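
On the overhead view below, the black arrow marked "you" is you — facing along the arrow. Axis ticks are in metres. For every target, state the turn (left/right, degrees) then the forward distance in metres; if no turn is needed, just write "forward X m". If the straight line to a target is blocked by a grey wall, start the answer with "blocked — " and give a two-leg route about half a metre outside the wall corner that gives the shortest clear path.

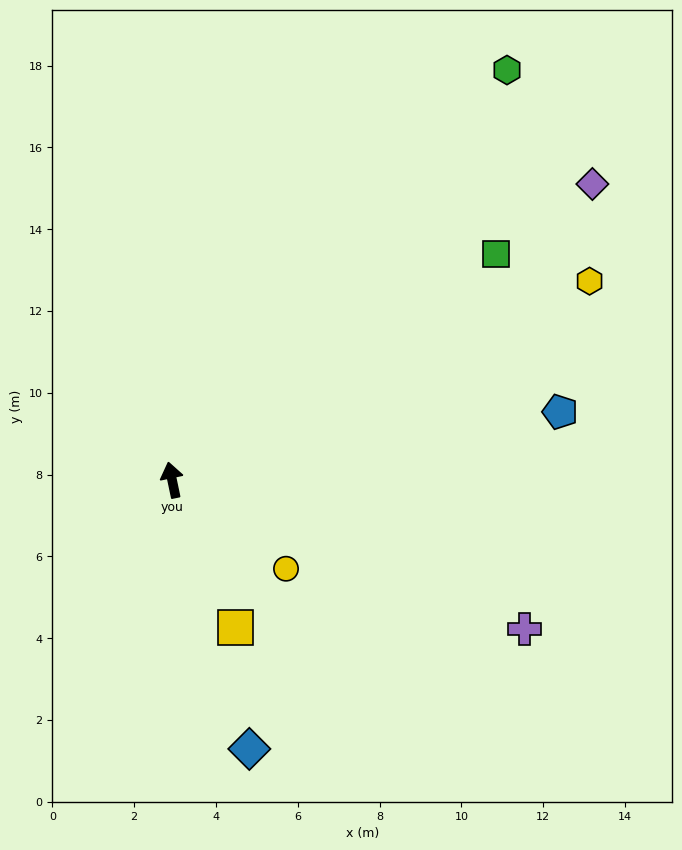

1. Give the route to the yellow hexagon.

turn right 76°, forward 11.3 m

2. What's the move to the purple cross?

turn right 125°, forward 9.4 m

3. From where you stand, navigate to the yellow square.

turn right 169°, forward 3.9 m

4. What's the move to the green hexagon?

turn right 51°, forward 12.9 m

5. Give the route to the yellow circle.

turn right 140°, forward 3.5 m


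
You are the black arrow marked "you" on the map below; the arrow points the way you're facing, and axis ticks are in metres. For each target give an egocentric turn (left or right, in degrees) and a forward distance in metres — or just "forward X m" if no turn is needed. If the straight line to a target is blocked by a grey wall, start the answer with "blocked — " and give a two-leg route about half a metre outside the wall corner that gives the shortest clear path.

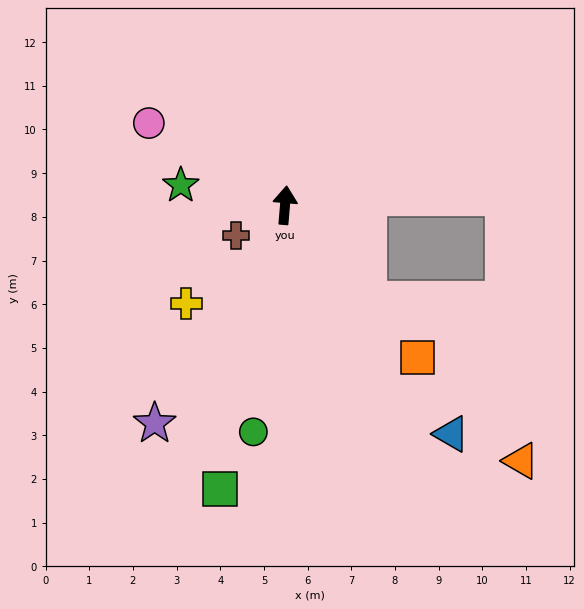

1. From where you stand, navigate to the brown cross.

turn left 127°, forward 1.3 m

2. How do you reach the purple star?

turn left 154°, forward 5.8 m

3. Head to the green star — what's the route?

turn left 84°, forward 2.4 m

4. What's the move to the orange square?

turn right 134°, forward 4.6 m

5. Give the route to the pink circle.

turn left 64°, forward 3.6 m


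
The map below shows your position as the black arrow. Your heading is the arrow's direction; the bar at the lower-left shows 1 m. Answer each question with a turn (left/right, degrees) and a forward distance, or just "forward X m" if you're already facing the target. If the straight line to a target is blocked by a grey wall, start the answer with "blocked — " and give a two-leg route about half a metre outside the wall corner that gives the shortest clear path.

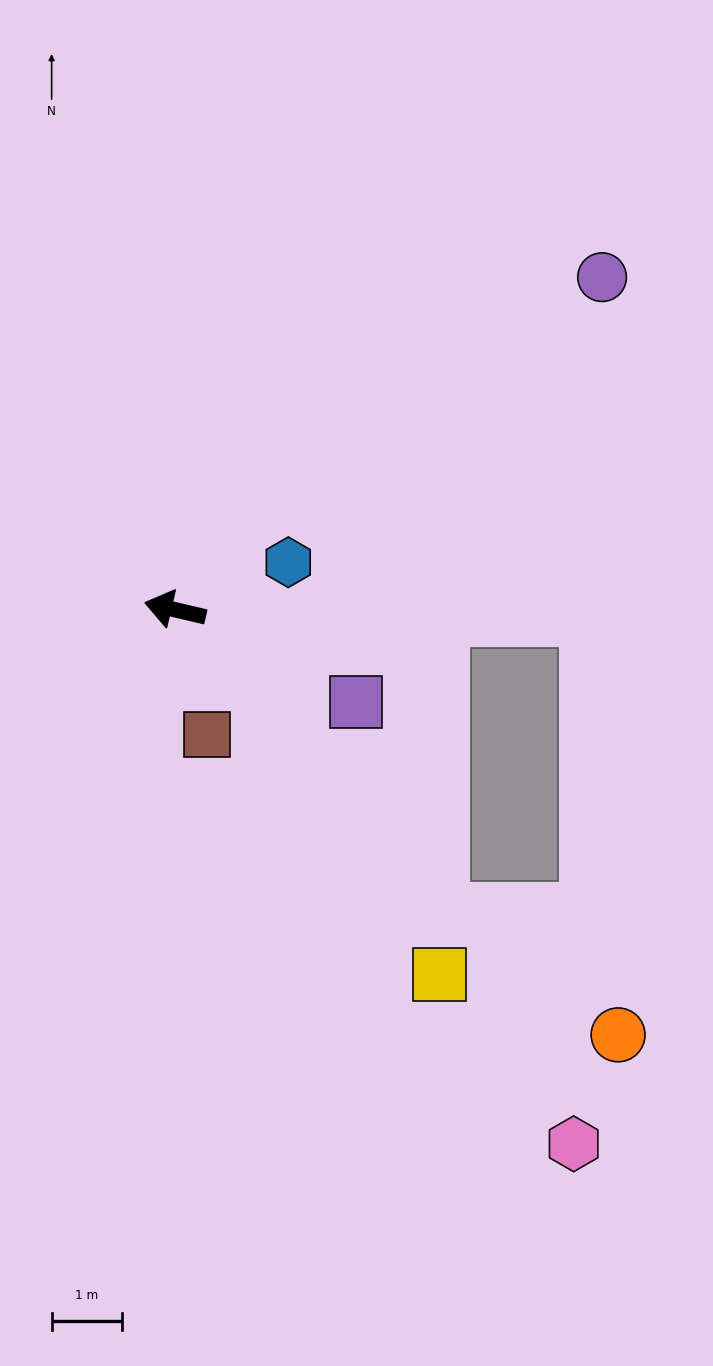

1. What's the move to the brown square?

turn left 118°, forward 1.8 m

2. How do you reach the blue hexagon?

turn right 144°, forward 1.7 m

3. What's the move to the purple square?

turn left 166°, forward 2.9 m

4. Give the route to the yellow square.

turn left 139°, forward 6.4 m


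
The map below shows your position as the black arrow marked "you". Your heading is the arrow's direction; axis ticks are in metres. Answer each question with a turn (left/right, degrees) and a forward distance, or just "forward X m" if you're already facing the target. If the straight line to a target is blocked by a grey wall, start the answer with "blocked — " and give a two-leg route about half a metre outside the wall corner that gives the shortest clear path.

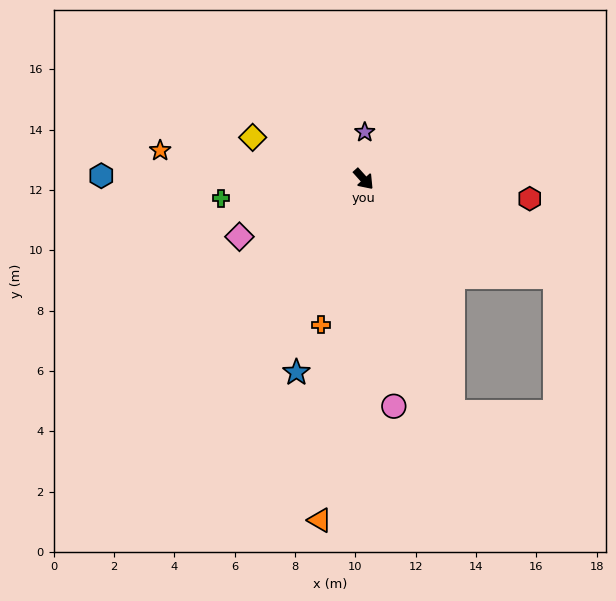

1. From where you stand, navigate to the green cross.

turn right 124°, forward 4.8 m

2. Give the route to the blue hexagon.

turn right 133°, forward 8.7 m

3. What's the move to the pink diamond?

turn right 107°, forward 4.5 m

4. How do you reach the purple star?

turn left 137°, forward 1.6 m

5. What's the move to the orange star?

turn right 140°, forward 6.8 m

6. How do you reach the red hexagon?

turn left 41°, forward 5.5 m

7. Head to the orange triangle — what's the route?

turn right 49°, forward 11.4 m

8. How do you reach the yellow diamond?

turn right 153°, forward 3.9 m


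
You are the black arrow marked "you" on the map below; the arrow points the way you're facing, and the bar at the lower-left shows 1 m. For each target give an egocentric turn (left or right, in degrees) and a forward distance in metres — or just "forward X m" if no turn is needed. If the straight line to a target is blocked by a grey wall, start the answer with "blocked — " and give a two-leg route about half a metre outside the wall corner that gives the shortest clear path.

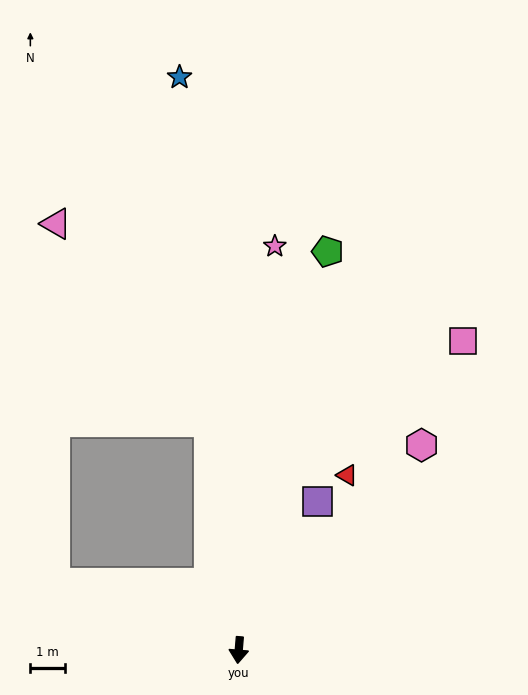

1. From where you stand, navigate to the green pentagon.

turn left 172°, forward 11.7 m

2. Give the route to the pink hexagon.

turn left 143°, forward 7.9 m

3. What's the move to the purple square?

turn left 157°, forward 4.8 m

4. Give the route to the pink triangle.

blocked — turn right 168°, forward 6.6 m, then turn left 30°, forward 7.2 m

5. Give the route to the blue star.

turn right 169°, forward 16.5 m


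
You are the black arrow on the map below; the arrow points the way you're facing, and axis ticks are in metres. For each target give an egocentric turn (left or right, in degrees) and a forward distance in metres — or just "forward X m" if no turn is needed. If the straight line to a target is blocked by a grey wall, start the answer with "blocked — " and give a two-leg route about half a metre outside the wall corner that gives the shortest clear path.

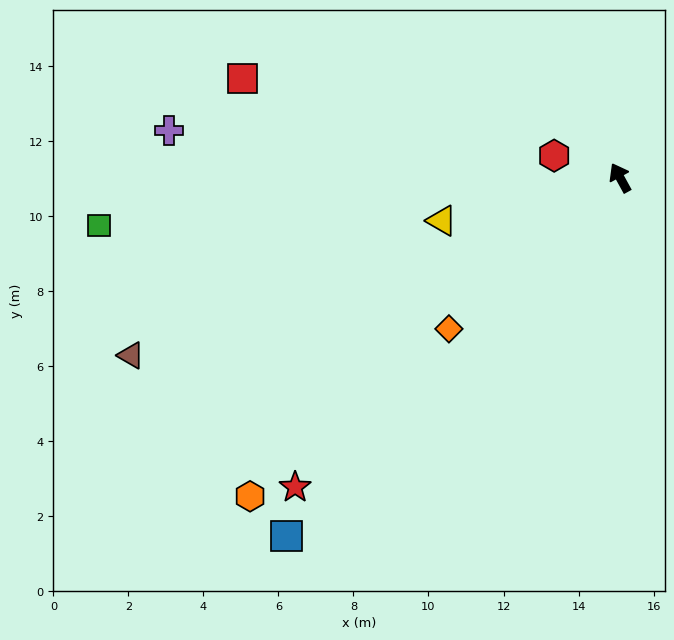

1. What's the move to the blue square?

turn left 108°, forward 13.0 m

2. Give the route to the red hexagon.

turn left 43°, forward 1.9 m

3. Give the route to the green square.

turn left 67°, forward 14.0 m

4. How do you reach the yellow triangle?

turn left 75°, forward 4.9 m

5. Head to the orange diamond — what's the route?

turn left 103°, forward 6.1 m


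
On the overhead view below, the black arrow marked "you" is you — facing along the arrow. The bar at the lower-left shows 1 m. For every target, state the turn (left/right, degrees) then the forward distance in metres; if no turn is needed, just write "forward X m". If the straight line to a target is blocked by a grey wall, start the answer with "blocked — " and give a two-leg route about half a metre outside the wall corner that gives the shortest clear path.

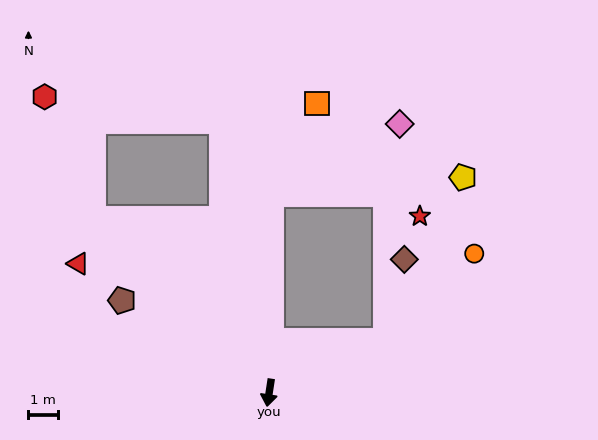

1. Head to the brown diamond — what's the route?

blocked — turn left 123°, forward 4.3 m, then turn left 52°, forward 2.8 m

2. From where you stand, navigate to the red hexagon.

blocked — turn right 126°, forward 8.3 m, then turn right 23°, forward 4.4 m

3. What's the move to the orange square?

blocked — turn right 172°, forward 6.7 m, then turn right 26°, forward 3.5 m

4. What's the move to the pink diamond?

blocked — turn right 172°, forward 6.7 m, then turn right 60°, forward 4.9 m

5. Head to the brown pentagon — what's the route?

turn right 113°, forward 5.9 m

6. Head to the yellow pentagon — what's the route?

blocked — turn right 172°, forward 6.7 m, then turn right 84°, forward 6.5 m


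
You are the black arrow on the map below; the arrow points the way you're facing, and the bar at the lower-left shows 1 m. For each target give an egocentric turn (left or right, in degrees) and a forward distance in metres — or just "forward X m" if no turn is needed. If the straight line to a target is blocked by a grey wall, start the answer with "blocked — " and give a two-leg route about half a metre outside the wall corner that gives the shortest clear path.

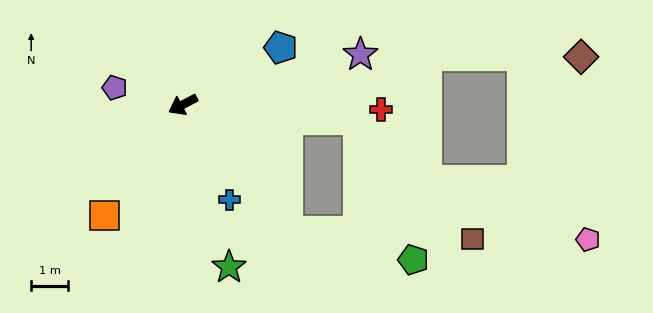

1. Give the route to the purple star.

turn left 168°, forward 5.0 m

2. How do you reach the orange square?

turn left 27°, forward 3.7 m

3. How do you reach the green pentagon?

blocked — turn left 102°, forward 4.5 m, then turn left 38°, forward 3.5 m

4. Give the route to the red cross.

turn left 151°, forward 5.4 m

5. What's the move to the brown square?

blocked — turn left 147°, forward 4.8 m, then turn right 41°, forward 4.5 m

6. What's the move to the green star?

turn left 78°, forward 4.6 m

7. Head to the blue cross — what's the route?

turn left 88°, forward 2.9 m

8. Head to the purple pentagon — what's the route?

turn right 42°, forward 1.9 m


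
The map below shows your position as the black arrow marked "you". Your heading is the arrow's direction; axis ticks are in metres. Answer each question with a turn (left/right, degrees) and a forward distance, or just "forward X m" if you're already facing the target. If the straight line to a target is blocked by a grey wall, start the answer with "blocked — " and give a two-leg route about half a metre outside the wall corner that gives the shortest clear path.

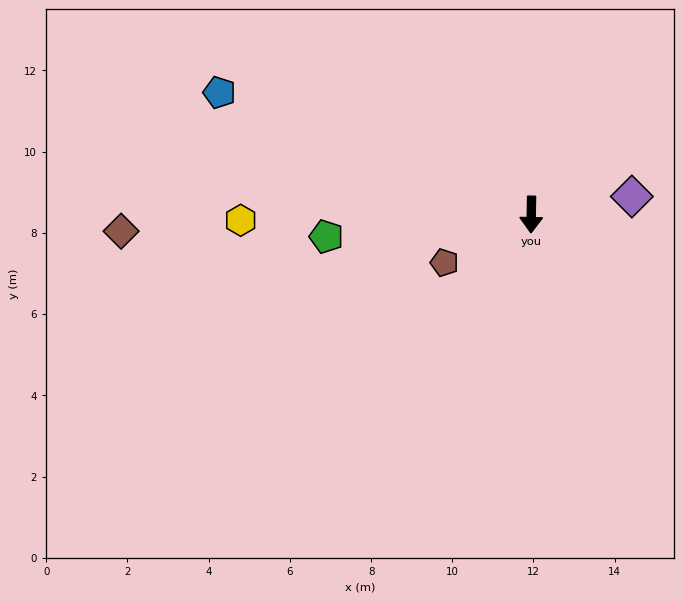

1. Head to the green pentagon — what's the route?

turn right 83°, forward 5.1 m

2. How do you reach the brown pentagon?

turn right 60°, forward 2.4 m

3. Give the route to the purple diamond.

turn left 101°, forward 2.5 m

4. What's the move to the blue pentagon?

turn right 110°, forward 8.2 m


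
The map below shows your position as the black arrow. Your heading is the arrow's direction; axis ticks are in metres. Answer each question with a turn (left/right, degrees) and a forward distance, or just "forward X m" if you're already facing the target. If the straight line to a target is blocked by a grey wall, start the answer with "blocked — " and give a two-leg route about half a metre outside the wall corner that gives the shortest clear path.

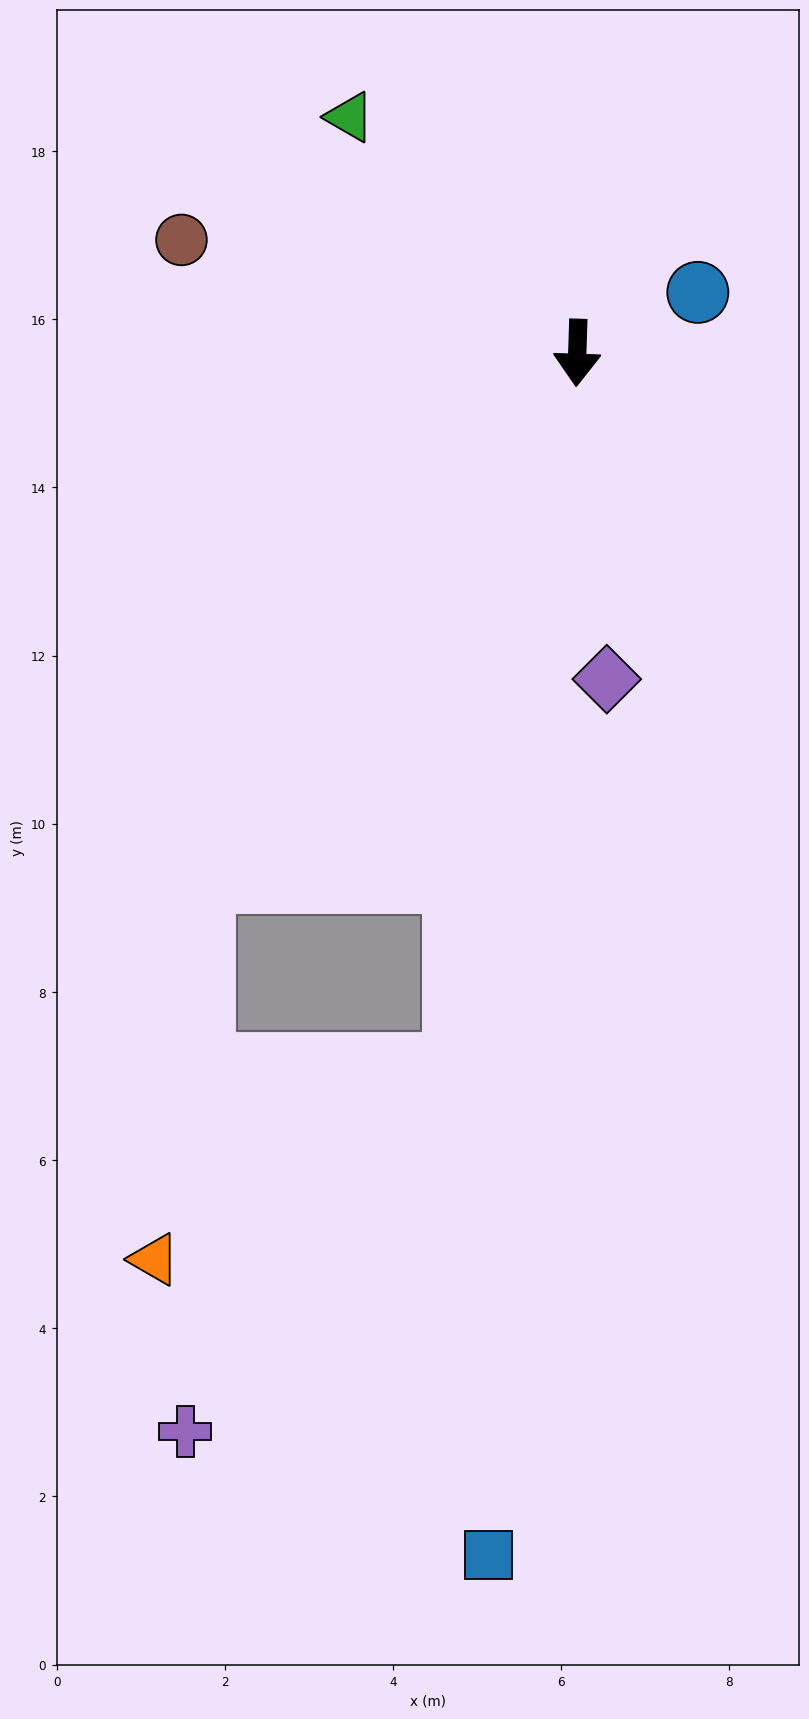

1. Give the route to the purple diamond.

turn left 7°, forward 3.9 m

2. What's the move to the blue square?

turn right 2°, forward 14.3 m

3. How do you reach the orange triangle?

blocked — turn right 34°, forward 7.7 m, then turn left 29°, forward 4.6 m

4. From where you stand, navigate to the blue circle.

turn left 119°, forward 1.6 m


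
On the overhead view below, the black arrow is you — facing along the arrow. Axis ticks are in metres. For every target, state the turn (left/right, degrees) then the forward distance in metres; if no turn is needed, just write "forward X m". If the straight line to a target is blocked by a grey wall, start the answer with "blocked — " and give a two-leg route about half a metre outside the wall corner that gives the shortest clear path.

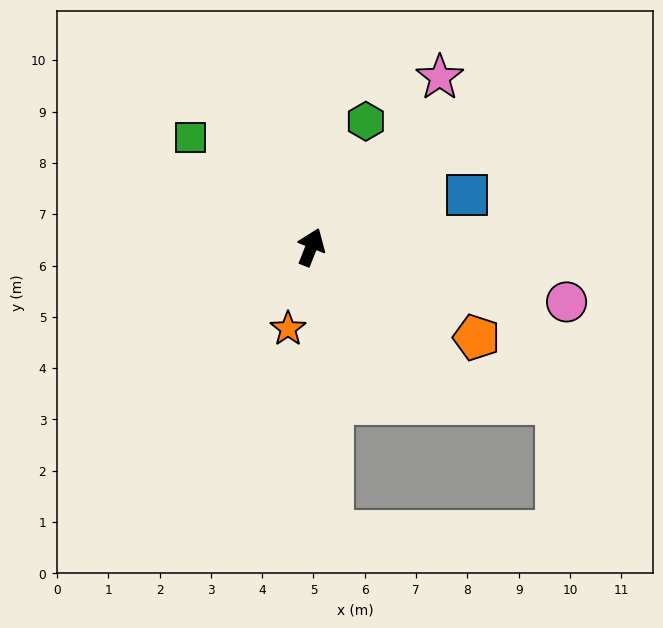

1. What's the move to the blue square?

turn right 50°, forward 3.2 m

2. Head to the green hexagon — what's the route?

forward 2.7 m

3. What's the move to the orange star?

turn right 174°, forward 1.7 m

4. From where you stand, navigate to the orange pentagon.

turn right 97°, forward 3.7 m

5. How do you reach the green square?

turn left 69°, forward 3.2 m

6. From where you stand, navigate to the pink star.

turn right 16°, forward 4.1 m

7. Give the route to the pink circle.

turn right 81°, forward 5.1 m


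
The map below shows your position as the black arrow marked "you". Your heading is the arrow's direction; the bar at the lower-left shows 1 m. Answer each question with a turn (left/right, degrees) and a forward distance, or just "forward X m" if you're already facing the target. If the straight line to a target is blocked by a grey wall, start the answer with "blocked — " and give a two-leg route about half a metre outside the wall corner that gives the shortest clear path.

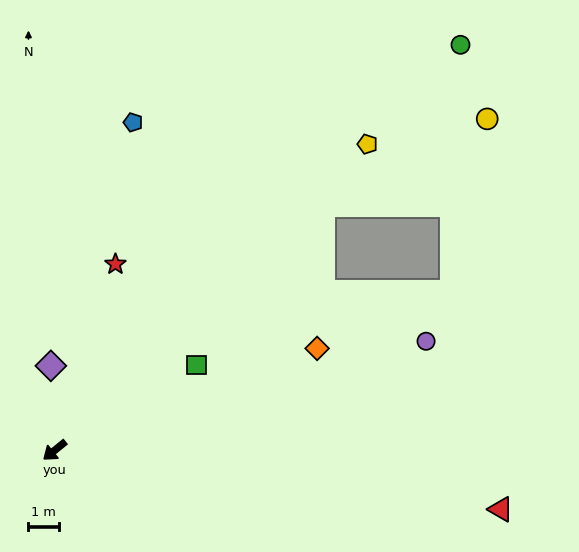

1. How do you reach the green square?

turn left 172°, forward 5.5 m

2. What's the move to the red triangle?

turn left 133°, forward 14.9 m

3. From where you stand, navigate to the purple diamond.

turn right 126°, forward 2.8 m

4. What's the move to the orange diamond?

turn left 162°, forward 9.3 m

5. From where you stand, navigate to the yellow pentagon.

turn right 175°, forward 14.5 m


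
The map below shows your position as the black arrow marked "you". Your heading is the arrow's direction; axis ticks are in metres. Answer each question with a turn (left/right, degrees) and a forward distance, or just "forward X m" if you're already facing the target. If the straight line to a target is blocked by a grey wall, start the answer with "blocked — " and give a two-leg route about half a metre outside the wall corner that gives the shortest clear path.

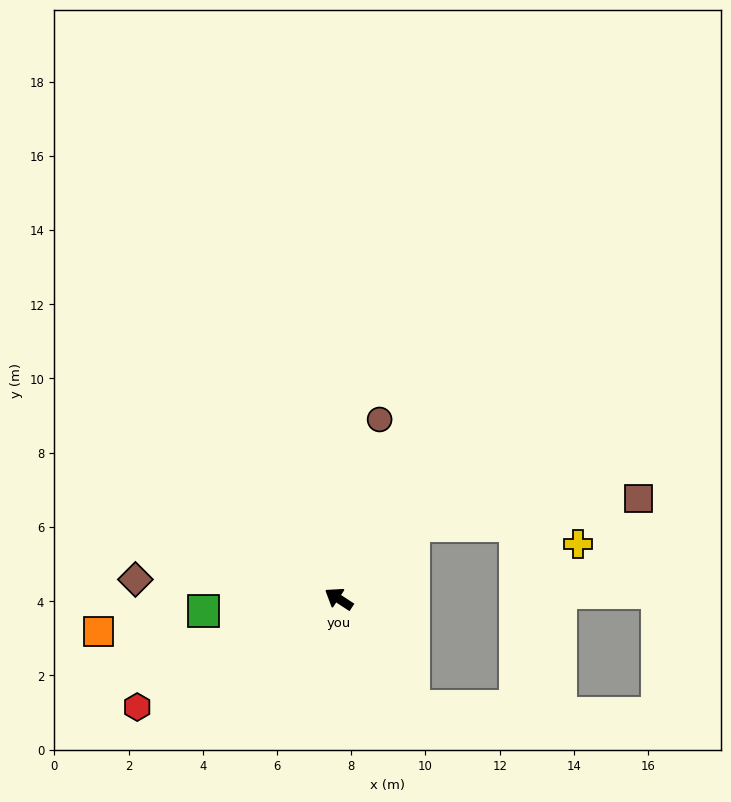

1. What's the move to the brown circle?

turn right 70°, forward 5.0 m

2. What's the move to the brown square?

blocked — turn right 103°, forward 2.8 m, then turn right 37°, forward 6.1 m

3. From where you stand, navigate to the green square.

turn left 38°, forward 3.7 m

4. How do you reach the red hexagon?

turn left 61°, forward 6.2 m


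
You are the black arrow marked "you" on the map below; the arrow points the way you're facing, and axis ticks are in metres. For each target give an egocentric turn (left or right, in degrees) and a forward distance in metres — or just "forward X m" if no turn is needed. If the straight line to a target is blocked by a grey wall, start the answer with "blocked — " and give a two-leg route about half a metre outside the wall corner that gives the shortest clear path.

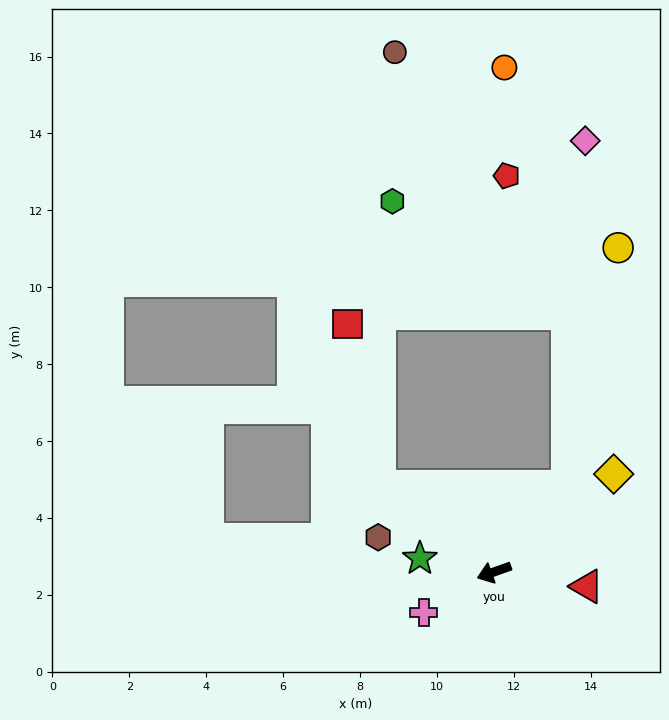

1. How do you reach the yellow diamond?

turn right 160°, forward 4.0 m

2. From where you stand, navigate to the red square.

blocked — turn right 56°, forward 3.7 m, then turn right 42°, forward 4.3 m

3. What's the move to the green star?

turn right 30°, forward 2.0 m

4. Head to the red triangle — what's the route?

turn left 151°, forward 2.4 m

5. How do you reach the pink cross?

turn left 10°, forward 2.1 m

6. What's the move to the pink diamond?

blocked — turn right 150°, forward 2.9 m, then turn left 37°, forward 9.0 m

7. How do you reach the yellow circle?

blocked — turn right 150°, forward 2.9 m, then turn left 28°, forward 6.4 m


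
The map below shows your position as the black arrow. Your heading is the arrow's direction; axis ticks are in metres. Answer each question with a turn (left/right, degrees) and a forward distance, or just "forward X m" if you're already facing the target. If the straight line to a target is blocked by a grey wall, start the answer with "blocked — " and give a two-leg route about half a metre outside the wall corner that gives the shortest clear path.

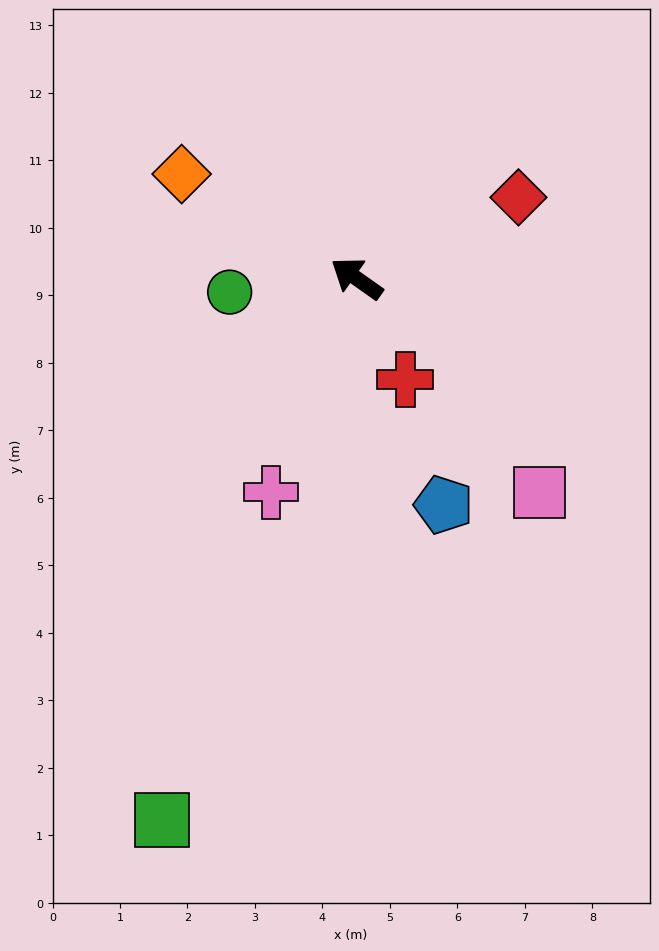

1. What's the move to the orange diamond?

turn left 4°, forward 3.0 m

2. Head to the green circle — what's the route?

turn left 41°, forward 1.9 m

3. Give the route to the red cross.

turn left 151°, forward 1.7 m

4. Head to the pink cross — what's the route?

turn left 103°, forward 3.4 m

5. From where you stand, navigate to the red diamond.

turn right 118°, forward 2.7 m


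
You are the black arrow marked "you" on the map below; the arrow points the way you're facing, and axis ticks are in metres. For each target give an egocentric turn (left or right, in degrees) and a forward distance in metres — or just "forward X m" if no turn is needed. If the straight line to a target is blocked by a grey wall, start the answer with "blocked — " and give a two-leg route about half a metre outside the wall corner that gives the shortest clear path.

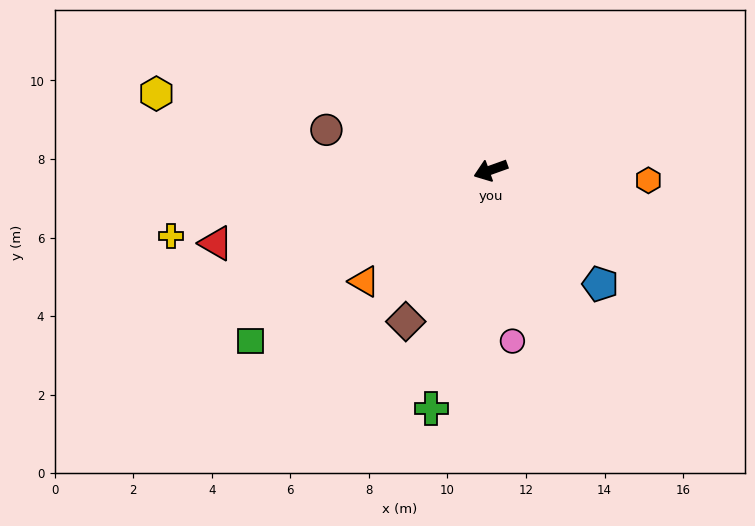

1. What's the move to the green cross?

turn left 56°, forward 6.3 m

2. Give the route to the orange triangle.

turn left 22°, forward 4.3 m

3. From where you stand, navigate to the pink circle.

turn left 78°, forward 4.4 m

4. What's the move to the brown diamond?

turn left 41°, forward 4.4 m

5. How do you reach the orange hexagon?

turn left 157°, forward 4.0 m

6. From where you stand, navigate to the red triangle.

turn right 5°, forward 7.2 m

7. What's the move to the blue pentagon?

turn left 114°, forward 4.0 m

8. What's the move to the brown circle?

turn right 33°, forward 4.3 m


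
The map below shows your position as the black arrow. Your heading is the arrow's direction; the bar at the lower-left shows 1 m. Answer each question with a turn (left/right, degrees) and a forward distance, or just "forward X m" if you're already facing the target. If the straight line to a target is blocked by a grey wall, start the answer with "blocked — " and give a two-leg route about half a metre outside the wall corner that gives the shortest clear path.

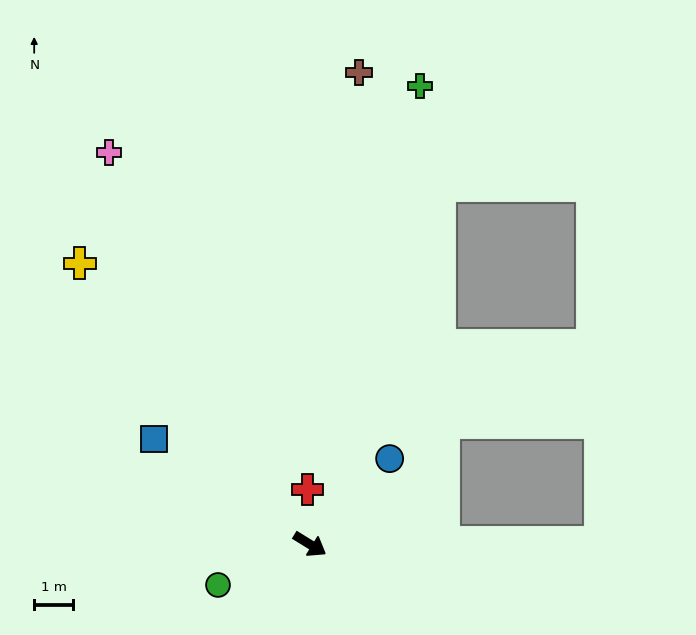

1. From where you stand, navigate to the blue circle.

turn left 79°, forward 3.0 m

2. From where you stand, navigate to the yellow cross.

turn left 161°, forward 9.3 m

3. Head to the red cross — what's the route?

turn left 124°, forward 1.4 m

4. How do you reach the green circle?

turn right 125°, forward 2.6 m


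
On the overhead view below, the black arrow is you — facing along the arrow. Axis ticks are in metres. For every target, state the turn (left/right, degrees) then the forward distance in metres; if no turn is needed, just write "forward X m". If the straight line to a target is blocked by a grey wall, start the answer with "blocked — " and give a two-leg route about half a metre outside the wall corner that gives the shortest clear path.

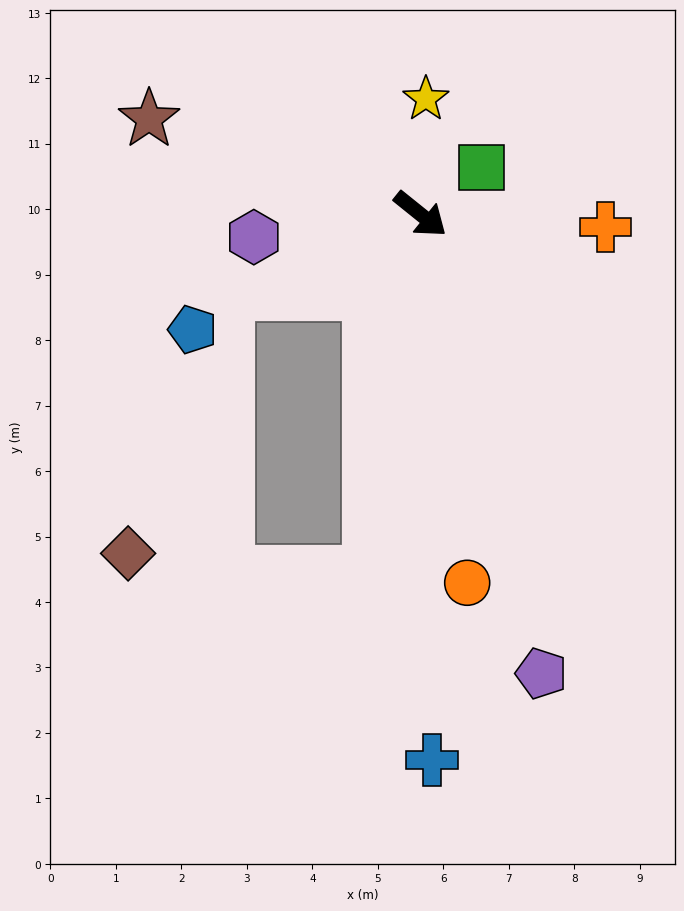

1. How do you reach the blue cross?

turn right 50°, forward 8.3 m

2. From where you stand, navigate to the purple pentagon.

turn right 36°, forward 7.3 m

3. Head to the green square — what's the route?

turn left 76°, forward 1.2 m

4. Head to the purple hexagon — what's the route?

turn right 133°, forward 2.6 m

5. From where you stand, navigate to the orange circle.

turn right 44°, forward 5.7 m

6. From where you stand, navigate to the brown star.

turn right 161°, forward 4.4 m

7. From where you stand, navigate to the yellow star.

turn left 126°, forward 1.8 m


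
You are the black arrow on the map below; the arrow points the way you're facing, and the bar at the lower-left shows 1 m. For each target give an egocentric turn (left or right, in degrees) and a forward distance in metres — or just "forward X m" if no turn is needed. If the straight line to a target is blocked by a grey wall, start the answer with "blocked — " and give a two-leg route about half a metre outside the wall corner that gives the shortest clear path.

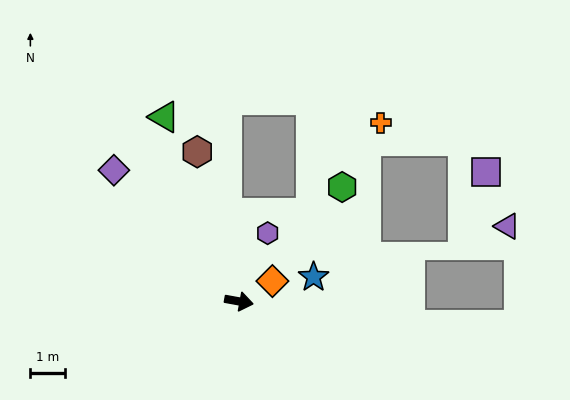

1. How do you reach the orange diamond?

turn left 41°, forward 1.1 m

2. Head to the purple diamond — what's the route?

turn left 144°, forward 5.2 m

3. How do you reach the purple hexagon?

turn left 77°, forward 2.1 m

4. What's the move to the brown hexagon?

turn left 116°, forward 4.5 m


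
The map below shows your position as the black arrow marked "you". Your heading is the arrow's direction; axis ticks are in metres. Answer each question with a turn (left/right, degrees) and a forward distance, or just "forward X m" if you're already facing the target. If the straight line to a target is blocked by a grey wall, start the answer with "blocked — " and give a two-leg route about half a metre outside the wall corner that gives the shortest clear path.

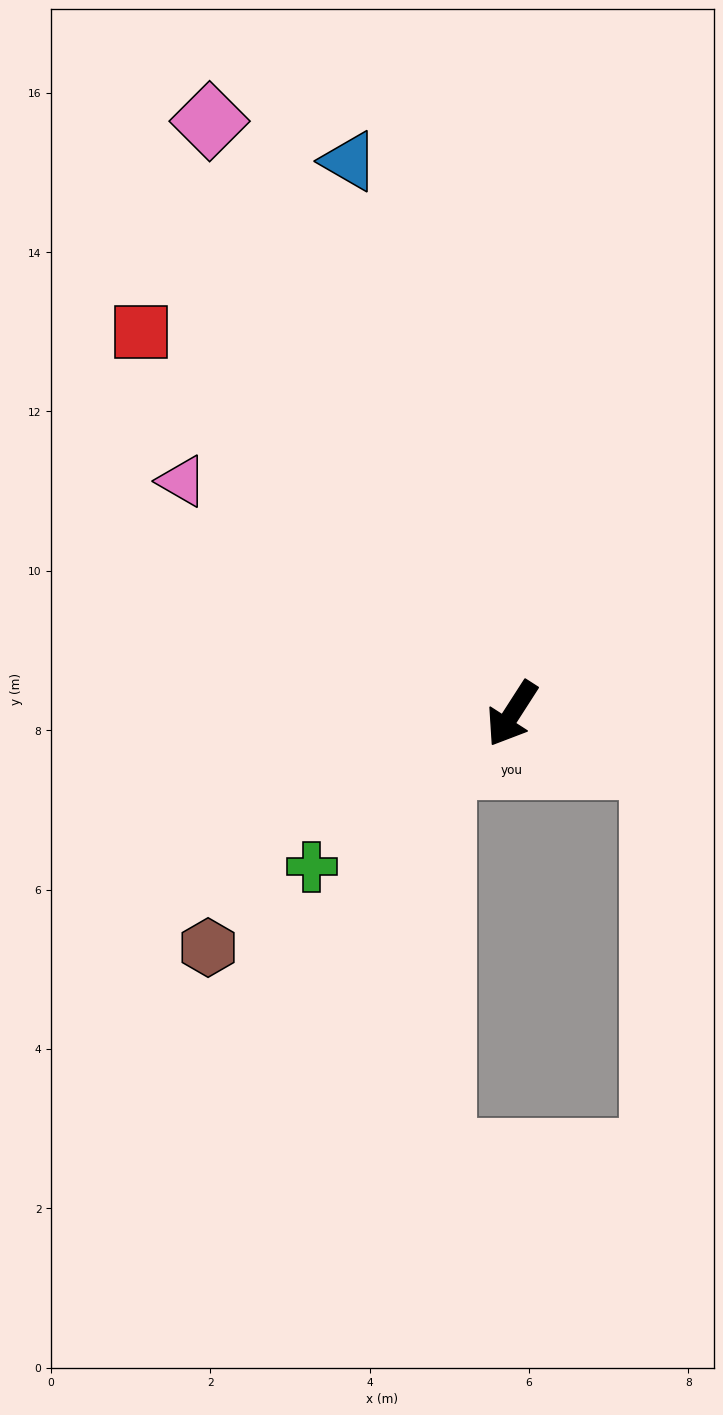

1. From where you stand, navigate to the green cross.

turn right 20°, forward 3.2 m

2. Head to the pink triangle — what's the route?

turn right 92°, forward 5.1 m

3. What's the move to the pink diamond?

turn right 120°, forward 8.3 m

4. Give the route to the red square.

turn right 103°, forward 6.7 m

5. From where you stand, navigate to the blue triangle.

turn right 131°, forward 7.2 m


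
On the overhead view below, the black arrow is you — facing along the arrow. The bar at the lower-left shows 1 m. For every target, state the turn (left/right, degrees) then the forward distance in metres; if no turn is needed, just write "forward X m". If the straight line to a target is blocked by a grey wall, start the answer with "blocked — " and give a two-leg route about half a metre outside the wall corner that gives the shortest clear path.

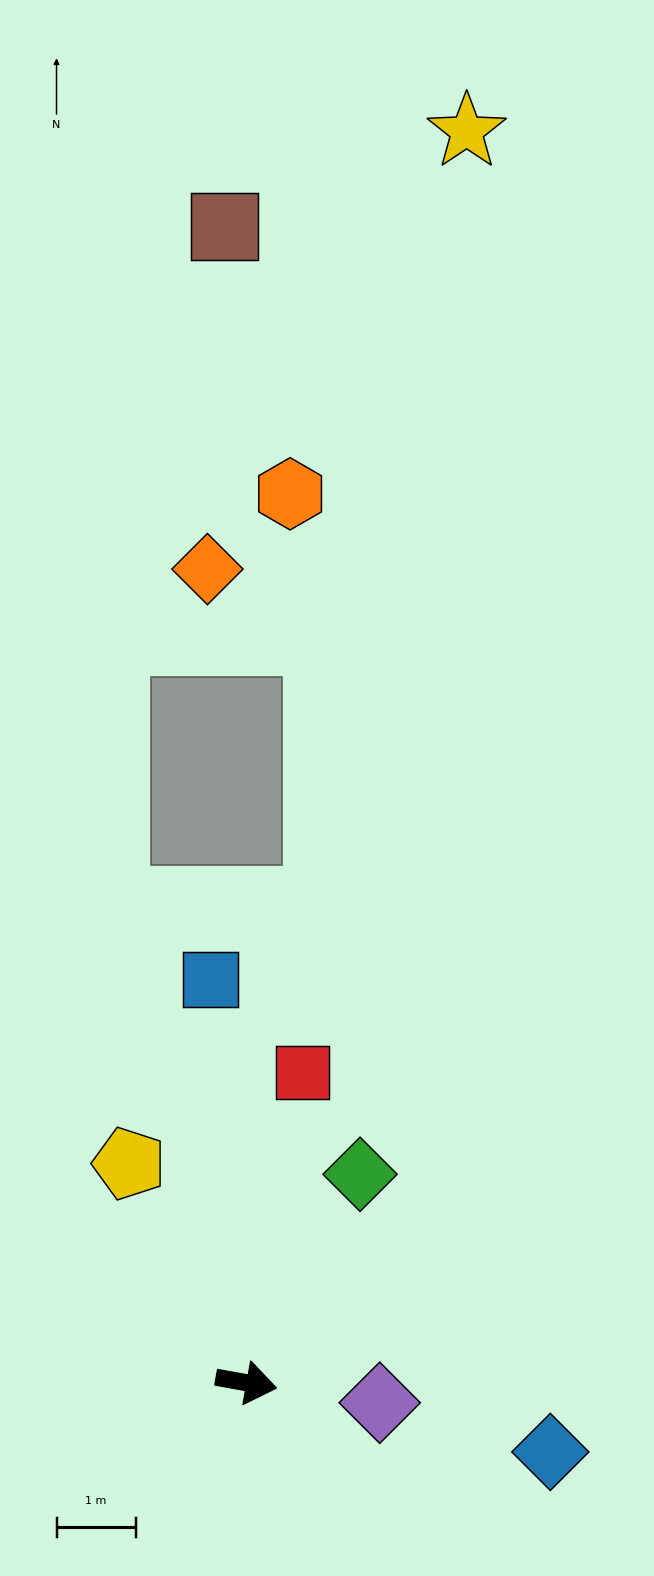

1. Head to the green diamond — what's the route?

turn left 72°, forward 3.0 m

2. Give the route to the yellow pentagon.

turn left 128°, forward 3.1 m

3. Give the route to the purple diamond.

forward 1.7 m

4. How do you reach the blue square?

turn left 105°, forward 5.1 m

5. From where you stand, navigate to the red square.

turn left 90°, forward 4.0 m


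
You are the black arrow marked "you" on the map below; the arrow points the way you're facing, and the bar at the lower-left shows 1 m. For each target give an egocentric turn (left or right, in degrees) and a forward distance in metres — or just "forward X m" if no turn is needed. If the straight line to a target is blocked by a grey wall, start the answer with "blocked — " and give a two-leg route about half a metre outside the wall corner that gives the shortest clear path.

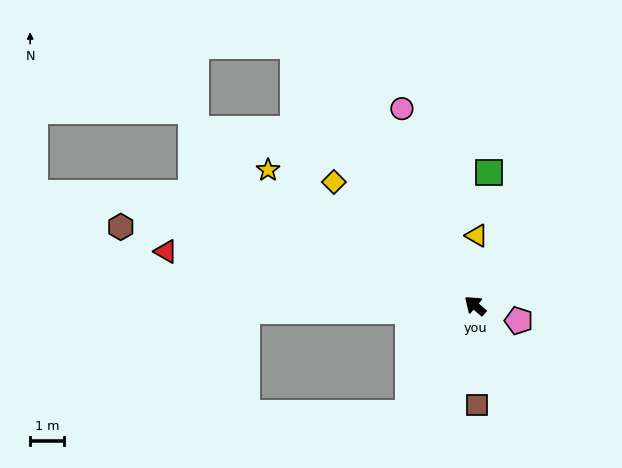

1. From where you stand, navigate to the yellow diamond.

forward 5.6 m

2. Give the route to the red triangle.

turn left 31°, forward 9.4 m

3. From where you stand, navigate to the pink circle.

turn right 29°, forward 6.3 m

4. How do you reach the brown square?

turn left 131°, forward 3.0 m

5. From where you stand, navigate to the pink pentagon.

turn right 159°, forward 1.4 m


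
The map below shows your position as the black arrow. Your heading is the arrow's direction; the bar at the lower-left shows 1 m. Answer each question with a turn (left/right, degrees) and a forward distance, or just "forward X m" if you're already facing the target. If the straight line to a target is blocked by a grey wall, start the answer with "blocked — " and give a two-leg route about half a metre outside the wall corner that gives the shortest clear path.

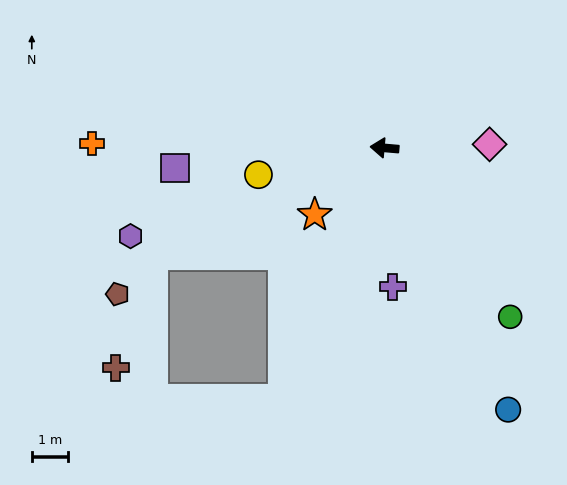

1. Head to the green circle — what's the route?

turn left 132°, forward 5.8 m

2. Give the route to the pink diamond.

turn right 173°, forward 2.9 m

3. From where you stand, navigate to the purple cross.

turn left 98°, forward 3.8 m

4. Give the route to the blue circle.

turn left 120°, forward 8.0 m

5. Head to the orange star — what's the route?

turn left 49°, forward 2.7 m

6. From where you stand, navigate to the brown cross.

blocked — turn left 30°, forward 7.1 m, then turn left 47°, forward 3.3 m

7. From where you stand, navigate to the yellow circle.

turn left 17°, forward 3.6 m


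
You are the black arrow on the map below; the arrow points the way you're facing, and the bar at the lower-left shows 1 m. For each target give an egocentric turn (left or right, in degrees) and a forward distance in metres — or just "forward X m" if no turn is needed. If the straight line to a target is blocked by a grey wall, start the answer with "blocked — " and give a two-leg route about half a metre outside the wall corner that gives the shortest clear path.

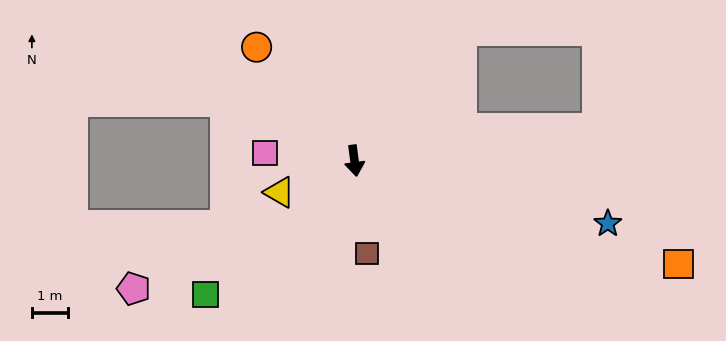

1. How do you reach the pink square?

turn right 103°, forward 2.5 m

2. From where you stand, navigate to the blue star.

turn left 69°, forward 7.3 m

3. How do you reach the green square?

turn right 56°, forward 5.6 m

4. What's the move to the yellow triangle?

turn right 75°, forward 2.3 m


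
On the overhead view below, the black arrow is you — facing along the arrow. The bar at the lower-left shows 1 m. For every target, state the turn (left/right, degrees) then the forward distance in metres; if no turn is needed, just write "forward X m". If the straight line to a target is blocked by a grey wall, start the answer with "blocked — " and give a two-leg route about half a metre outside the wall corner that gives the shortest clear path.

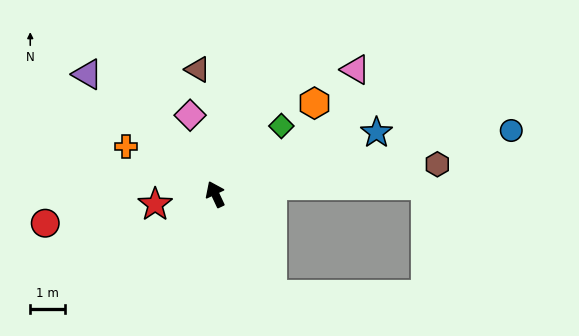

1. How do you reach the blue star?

turn right 94°, forward 5.0 m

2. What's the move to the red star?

turn left 75°, forward 1.8 m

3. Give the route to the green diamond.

turn right 69°, forward 2.7 m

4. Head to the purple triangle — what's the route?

turn left 22°, forward 5.1 m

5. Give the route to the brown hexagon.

turn right 107°, forward 6.5 m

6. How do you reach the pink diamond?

turn right 7°, forward 2.4 m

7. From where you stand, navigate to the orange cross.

turn left 37°, forward 2.9 m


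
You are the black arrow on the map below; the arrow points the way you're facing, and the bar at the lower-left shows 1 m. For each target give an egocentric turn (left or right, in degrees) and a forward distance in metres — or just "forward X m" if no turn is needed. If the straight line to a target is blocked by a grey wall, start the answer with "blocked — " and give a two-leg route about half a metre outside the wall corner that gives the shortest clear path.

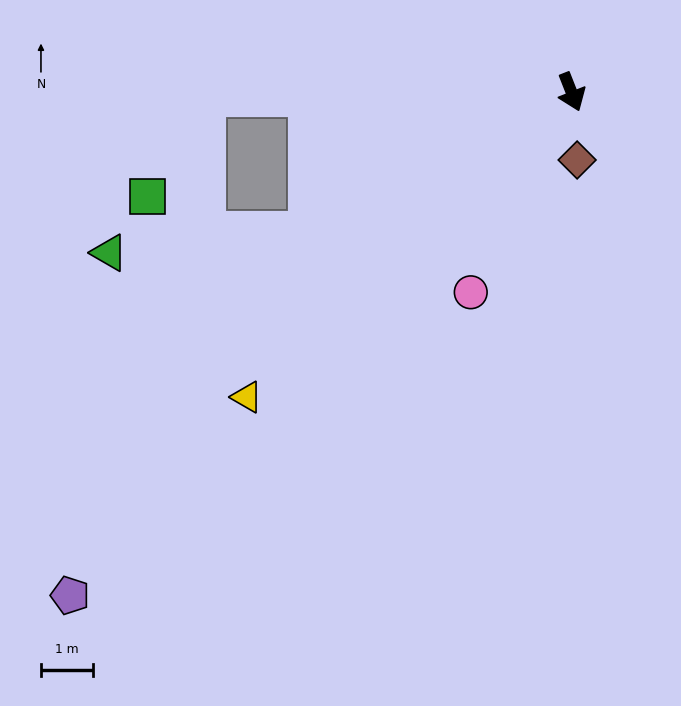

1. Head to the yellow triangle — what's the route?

turn right 68°, forward 8.6 m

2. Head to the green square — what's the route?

blocked — turn right 111°, forward 7.1 m, then turn left 60°, forward 2.2 m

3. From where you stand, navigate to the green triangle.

blocked — turn right 83°, forward 5.7 m, then turn right 23°, forward 3.9 m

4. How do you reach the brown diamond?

turn right 17°, forward 1.3 m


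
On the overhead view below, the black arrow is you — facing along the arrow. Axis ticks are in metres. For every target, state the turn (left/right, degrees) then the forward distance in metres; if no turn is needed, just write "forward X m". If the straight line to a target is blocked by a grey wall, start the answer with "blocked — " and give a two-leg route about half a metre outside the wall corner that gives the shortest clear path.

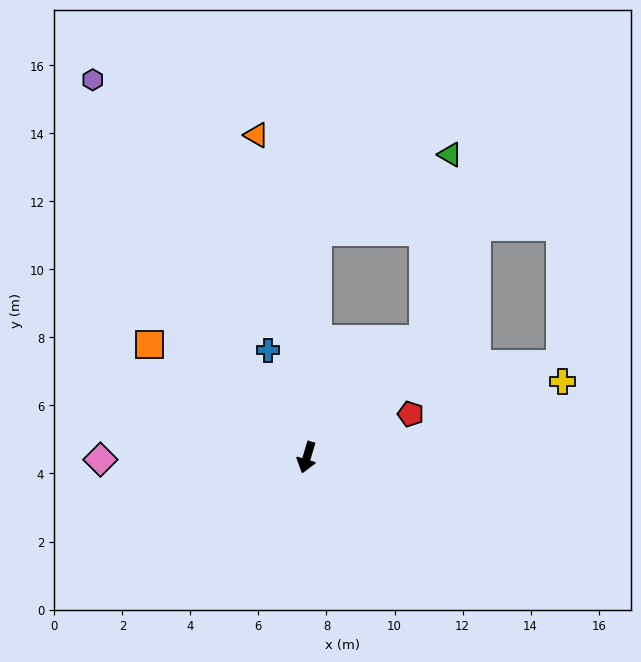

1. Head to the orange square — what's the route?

turn right 109°, forward 5.7 m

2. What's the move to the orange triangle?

turn right 155°, forward 9.6 m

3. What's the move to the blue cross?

turn right 144°, forward 3.3 m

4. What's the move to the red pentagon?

turn left 129°, forward 3.3 m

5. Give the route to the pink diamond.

turn right 73°, forward 6.1 m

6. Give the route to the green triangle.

blocked — turn left 152°, forward 4.9 m, then turn left 36°, forward 5.5 m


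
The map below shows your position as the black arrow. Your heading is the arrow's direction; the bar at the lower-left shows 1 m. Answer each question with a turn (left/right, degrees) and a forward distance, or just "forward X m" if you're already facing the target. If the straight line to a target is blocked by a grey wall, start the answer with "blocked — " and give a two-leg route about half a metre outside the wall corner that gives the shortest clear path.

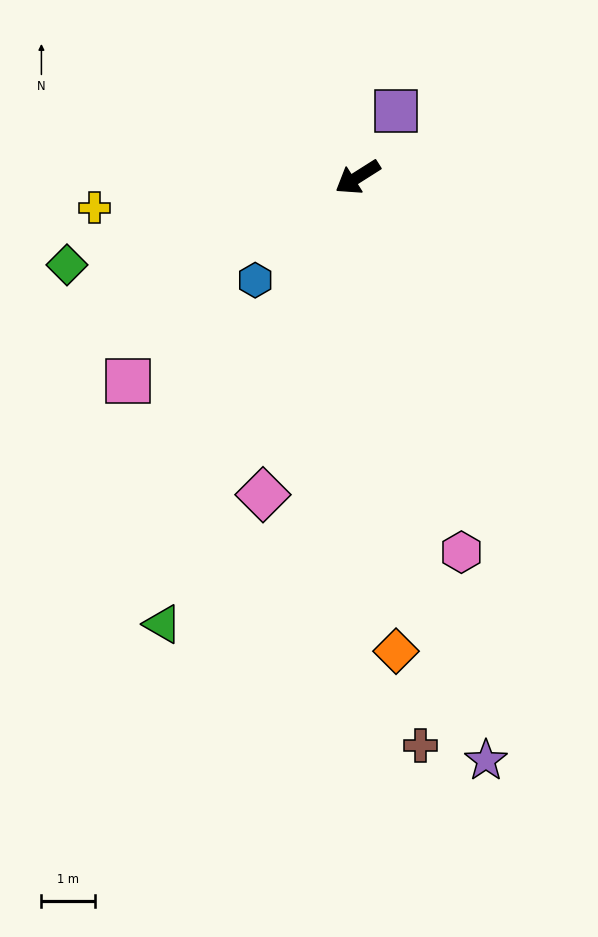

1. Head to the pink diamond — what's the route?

turn left 41°, forward 6.2 m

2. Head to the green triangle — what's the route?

turn left 34°, forward 9.1 m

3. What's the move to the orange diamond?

turn left 62°, forward 8.9 m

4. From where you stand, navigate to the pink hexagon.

turn left 73°, forward 7.2 m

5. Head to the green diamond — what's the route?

turn right 16°, forward 5.7 m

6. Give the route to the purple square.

turn right 152°, forward 1.4 m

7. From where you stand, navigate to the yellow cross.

turn right 26°, forward 4.9 m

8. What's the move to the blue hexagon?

turn left 13°, forward 2.7 m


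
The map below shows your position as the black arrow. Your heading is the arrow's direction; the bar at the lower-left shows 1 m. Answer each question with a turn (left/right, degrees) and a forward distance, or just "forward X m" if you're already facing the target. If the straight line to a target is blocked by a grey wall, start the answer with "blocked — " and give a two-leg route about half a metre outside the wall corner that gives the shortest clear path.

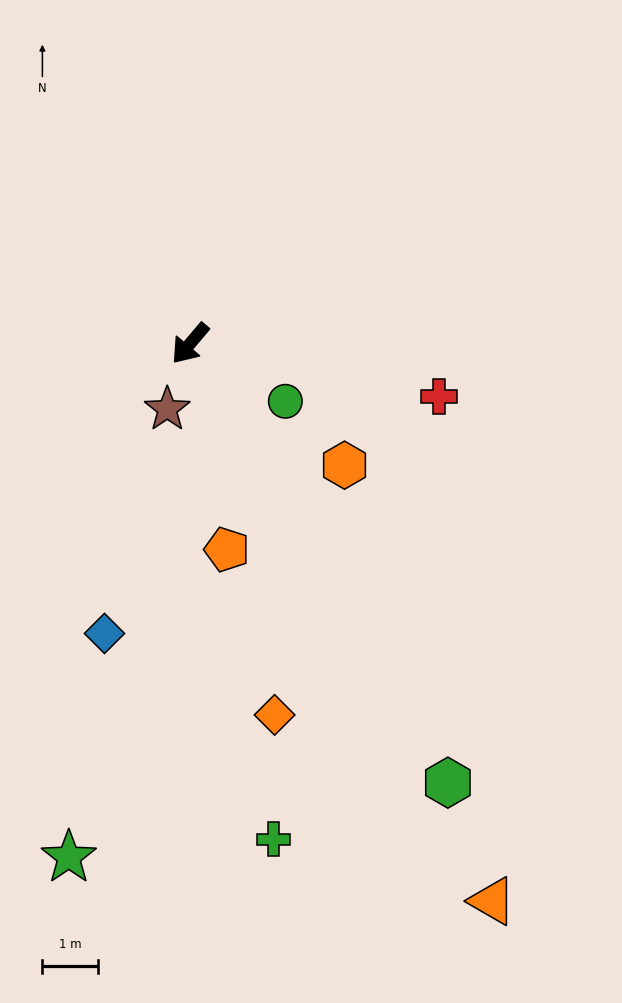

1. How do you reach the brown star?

turn left 21°, forward 1.3 m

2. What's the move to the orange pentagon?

turn left 50°, forward 3.8 m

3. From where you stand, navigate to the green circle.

turn left 99°, forward 2.0 m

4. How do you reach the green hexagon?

turn left 71°, forward 9.2 m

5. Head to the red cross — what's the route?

turn left 118°, forward 4.6 m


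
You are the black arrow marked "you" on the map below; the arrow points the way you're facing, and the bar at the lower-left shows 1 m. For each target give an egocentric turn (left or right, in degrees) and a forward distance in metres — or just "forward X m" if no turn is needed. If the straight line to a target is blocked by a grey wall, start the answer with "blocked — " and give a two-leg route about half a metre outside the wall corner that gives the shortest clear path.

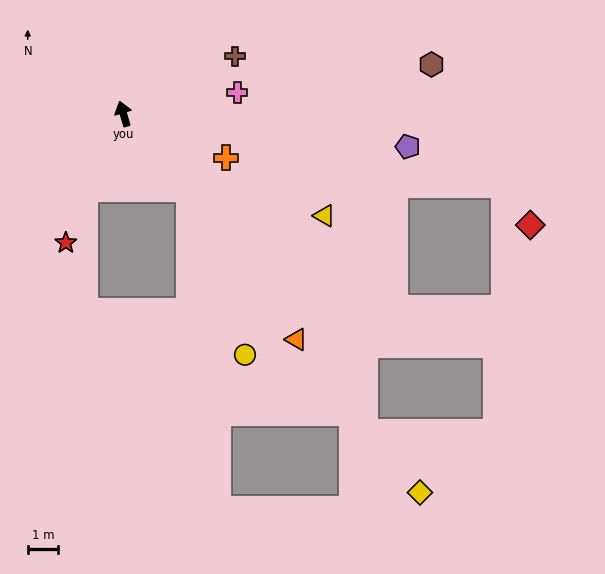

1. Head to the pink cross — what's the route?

turn right 96°, forward 3.8 m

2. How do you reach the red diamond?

blocked — turn right 117°, forward 12.6 m, then turn right 46°, forward 1.6 m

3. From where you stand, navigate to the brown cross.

turn right 79°, forward 4.1 m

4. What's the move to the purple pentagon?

turn right 113°, forward 9.3 m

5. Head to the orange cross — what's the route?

turn right 130°, forward 3.6 m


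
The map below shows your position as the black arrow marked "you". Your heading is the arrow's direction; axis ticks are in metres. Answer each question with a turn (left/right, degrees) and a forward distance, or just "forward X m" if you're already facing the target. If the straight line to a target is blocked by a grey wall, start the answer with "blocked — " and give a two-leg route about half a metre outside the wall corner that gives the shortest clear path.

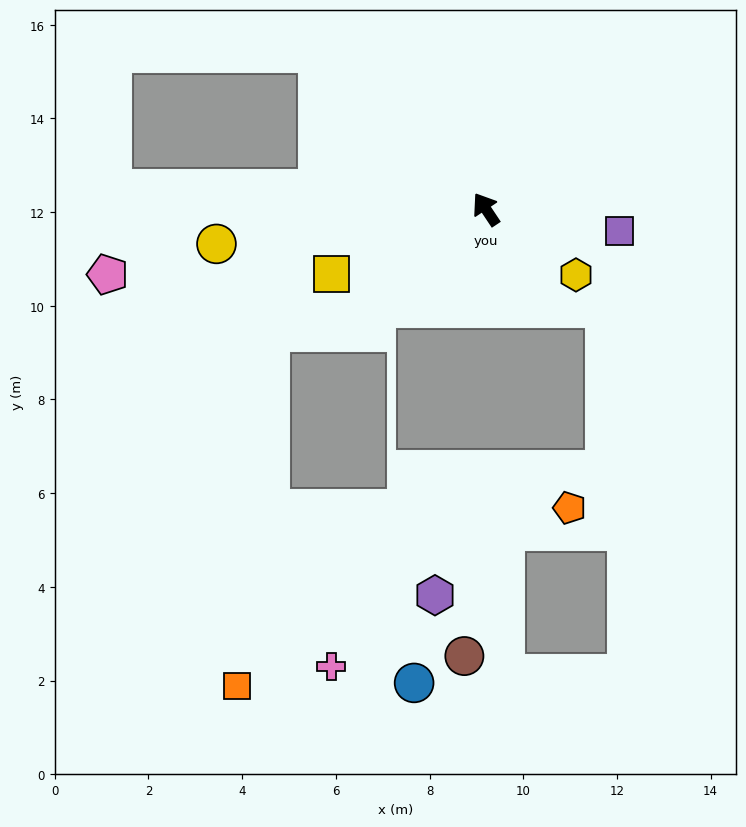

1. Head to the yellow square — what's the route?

turn left 79°, forward 3.6 m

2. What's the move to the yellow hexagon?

turn right 160°, forward 2.4 m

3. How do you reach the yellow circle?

turn left 64°, forward 5.8 m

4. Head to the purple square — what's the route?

turn right 133°, forward 2.9 m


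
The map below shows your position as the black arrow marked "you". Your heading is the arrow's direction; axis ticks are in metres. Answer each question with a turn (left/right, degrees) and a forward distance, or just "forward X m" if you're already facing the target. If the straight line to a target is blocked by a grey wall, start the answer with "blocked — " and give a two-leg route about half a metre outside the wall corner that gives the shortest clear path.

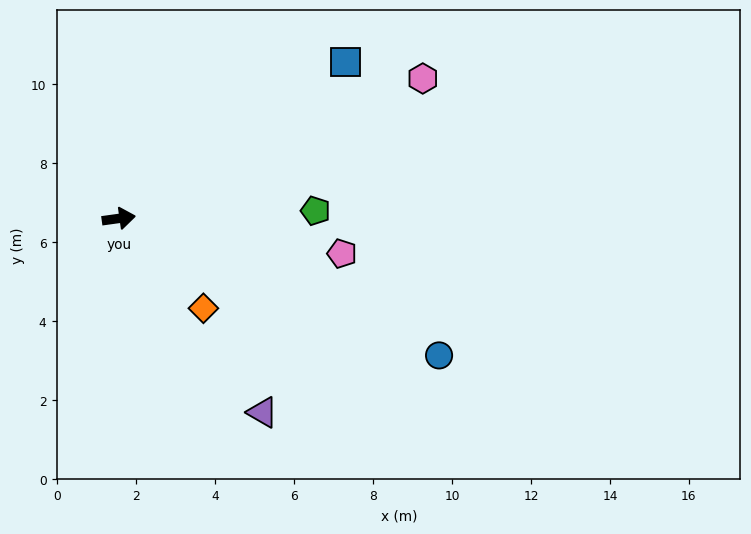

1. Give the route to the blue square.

turn left 27°, forward 7.0 m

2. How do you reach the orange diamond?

turn right 55°, forward 3.1 m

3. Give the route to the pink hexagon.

turn left 17°, forward 8.5 m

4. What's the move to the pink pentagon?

turn right 17°, forward 5.7 m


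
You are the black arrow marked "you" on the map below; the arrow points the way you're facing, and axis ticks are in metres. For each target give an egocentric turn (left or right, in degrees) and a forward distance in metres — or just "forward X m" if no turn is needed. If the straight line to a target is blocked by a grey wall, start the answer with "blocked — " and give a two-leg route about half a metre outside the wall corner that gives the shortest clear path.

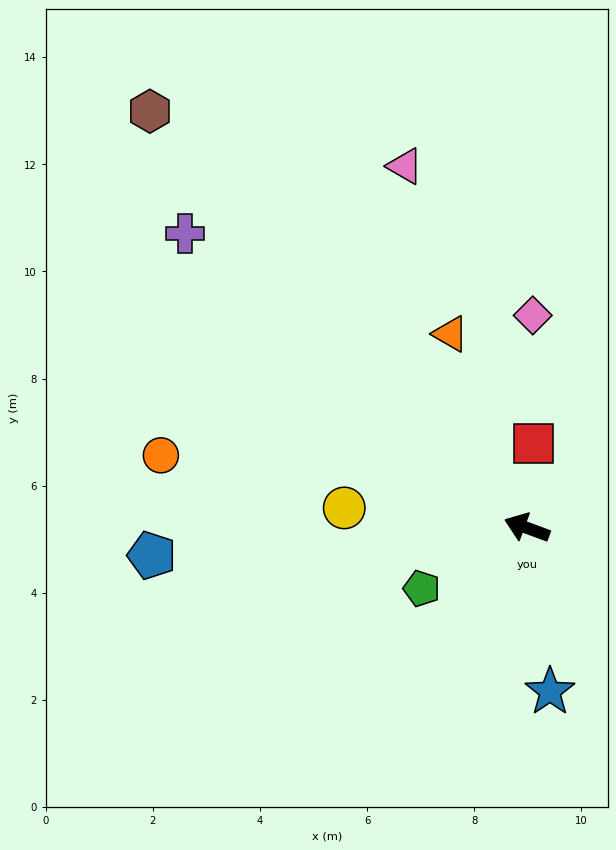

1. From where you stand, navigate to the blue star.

turn left 118°, forward 3.1 m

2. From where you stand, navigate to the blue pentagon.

turn left 24°, forward 7.0 m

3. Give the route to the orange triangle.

turn right 48°, forward 3.9 m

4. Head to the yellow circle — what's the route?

turn left 14°, forward 3.4 m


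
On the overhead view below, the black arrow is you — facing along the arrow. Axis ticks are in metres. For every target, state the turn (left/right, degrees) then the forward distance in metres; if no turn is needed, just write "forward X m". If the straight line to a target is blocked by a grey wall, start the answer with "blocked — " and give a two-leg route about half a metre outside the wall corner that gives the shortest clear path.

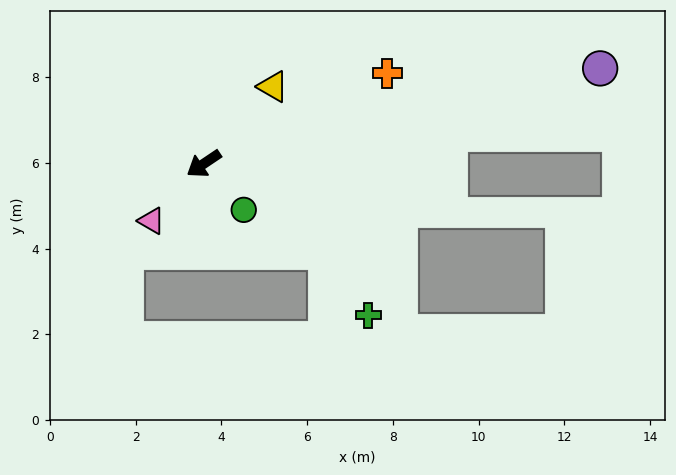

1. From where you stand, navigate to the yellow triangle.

turn right 166°, forward 2.4 m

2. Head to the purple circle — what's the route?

turn left 160°, forward 9.5 m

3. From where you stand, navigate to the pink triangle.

turn left 14°, forward 1.8 m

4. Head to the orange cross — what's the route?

turn left 172°, forward 4.8 m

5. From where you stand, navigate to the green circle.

turn left 97°, forward 1.4 m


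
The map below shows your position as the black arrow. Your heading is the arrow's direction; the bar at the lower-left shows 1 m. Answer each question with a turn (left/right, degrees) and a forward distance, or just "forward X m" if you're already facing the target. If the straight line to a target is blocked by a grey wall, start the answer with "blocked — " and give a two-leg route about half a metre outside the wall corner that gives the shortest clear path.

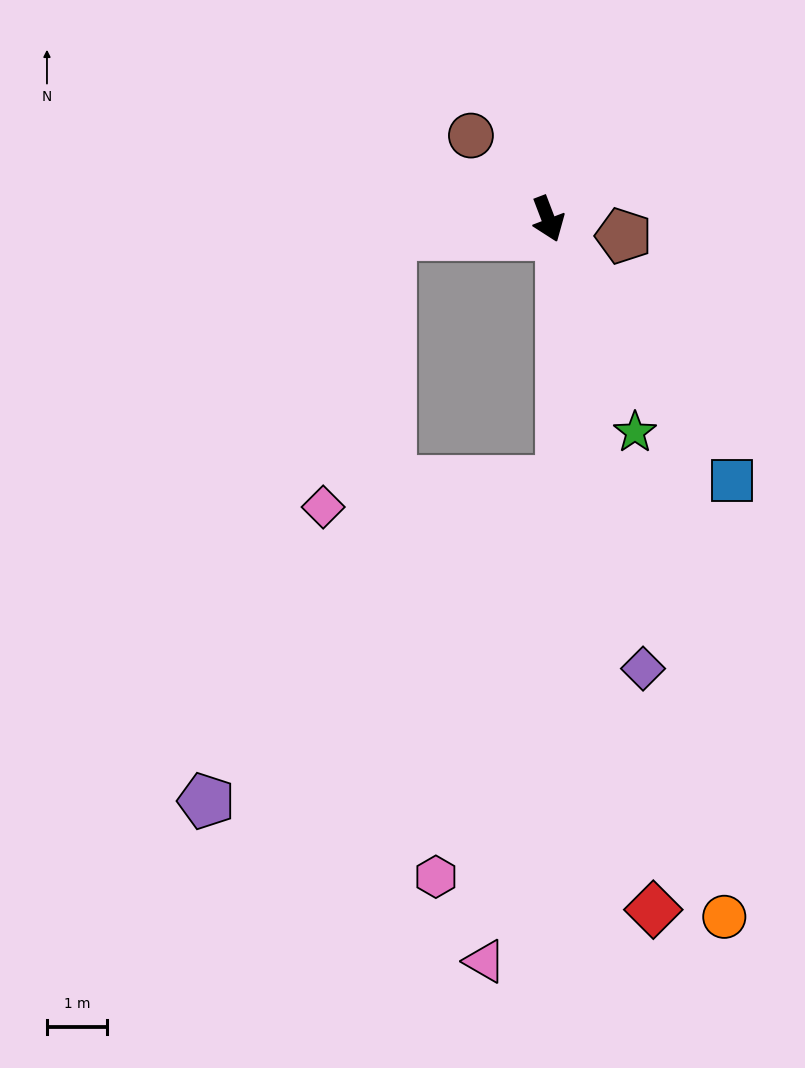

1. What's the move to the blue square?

turn left 14°, forward 5.3 m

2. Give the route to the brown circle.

turn right 158°, forward 1.9 m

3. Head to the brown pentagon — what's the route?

turn left 56°, forward 1.3 m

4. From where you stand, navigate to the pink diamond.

blocked — turn right 105°, forward 2.6 m, then turn left 70°, forward 4.7 m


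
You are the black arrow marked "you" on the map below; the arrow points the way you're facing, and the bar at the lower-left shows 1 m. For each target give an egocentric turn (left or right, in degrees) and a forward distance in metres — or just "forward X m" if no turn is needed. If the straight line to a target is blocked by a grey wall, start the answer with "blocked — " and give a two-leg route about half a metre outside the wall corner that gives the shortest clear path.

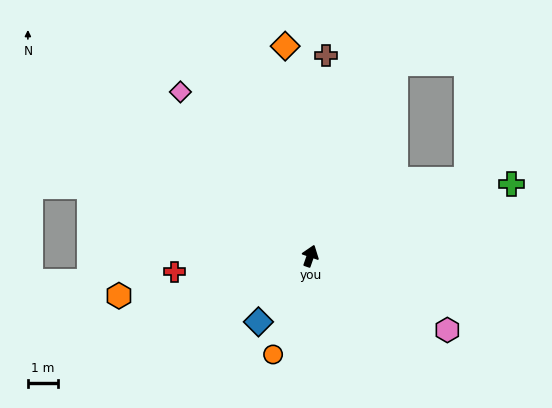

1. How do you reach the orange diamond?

turn left 26°, forward 7.0 m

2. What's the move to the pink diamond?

turn left 58°, forward 6.9 m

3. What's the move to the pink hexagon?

turn right 99°, forward 5.1 m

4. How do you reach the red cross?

turn left 116°, forward 4.5 m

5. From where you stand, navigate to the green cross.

turn right 51°, forward 7.1 m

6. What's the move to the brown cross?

turn left 15°, forward 6.6 m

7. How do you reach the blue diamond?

turn left 161°, forward 2.8 m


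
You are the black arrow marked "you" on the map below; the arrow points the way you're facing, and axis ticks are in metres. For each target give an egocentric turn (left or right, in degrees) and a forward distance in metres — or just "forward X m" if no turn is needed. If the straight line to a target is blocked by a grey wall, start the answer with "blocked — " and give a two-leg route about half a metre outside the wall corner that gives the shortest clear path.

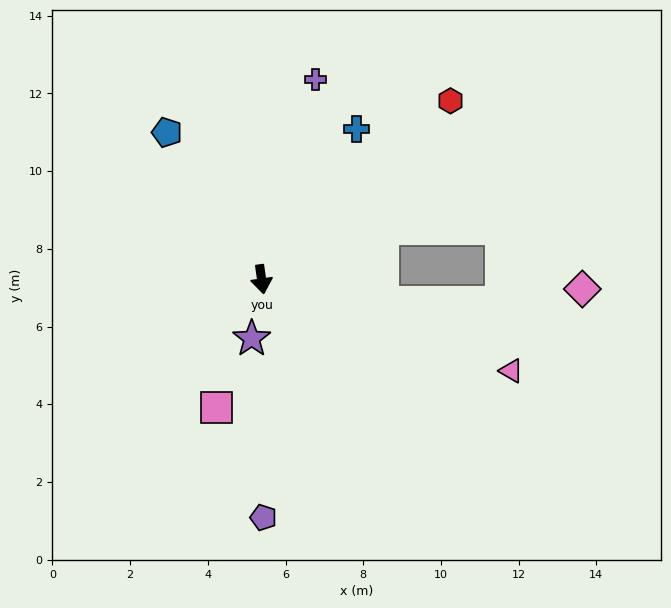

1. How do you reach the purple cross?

turn left 157°, forward 5.3 m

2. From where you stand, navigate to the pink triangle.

turn left 62°, forward 6.8 m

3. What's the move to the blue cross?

turn left 140°, forward 4.6 m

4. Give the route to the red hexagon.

turn left 125°, forward 6.7 m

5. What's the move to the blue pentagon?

turn right 155°, forward 4.5 m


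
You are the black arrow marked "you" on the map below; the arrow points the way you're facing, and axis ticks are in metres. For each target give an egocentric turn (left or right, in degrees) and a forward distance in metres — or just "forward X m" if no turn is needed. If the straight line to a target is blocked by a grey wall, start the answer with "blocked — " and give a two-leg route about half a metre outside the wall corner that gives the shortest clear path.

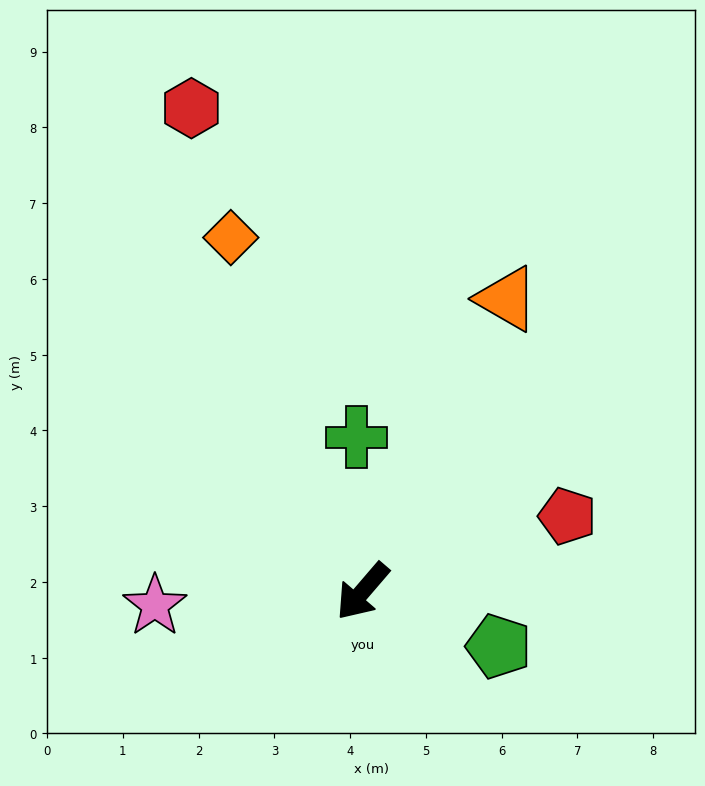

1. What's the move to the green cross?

turn right 137°, forward 2.0 m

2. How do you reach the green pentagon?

turn left 109°, forward 1.9 m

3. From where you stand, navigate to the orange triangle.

turn right 166°, forward 4.3 m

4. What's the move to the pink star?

turn right 45°, forward 2.7 m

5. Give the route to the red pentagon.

turn left 151°, forward 2.9 m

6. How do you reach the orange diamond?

turn right 119°, forward 5.0 m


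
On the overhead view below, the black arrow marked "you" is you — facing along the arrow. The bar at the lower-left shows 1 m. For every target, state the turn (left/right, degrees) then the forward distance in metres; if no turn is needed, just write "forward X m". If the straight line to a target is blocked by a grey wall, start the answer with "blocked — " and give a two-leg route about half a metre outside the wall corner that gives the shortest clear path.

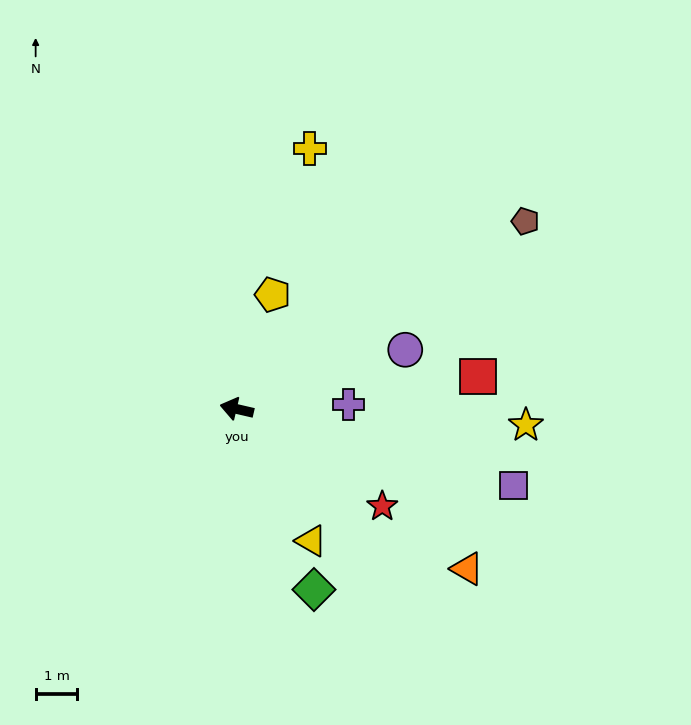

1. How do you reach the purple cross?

turn right 165°, forward 2.7 m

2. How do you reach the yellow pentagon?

turn right 94°, forward 2.9 m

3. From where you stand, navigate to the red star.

turn left 159°, forward 4.2 m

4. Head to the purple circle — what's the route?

turn right 148°, forward 4.3 m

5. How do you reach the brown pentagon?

turn right 134°, forward 8.3 m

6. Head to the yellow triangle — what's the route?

turn left 132°, forward 3.6 m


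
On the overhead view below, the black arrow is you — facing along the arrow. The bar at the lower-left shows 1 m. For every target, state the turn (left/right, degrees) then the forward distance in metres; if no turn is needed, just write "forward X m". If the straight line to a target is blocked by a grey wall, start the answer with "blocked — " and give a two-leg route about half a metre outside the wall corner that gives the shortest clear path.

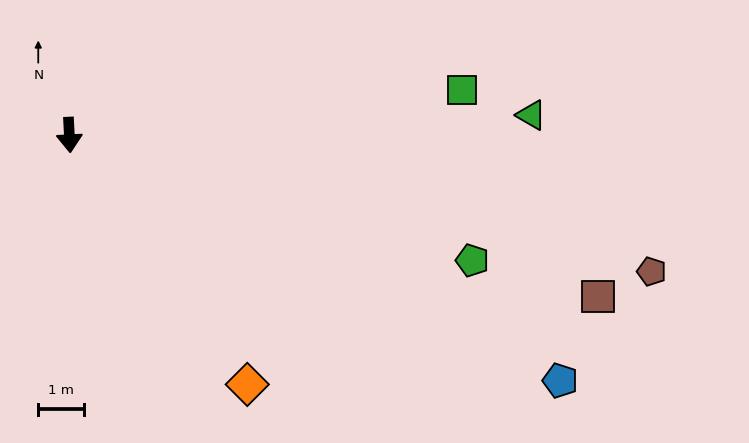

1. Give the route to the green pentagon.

turn left 70°, forward 9.2 m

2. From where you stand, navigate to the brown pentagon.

turn left 74°, forward 13.0 m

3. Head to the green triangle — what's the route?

turn left 90°, forward 10.1 m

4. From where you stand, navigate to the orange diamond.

turn left 33°, forward 6.7 m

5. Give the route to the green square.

turn left 94°, forward 8.6 m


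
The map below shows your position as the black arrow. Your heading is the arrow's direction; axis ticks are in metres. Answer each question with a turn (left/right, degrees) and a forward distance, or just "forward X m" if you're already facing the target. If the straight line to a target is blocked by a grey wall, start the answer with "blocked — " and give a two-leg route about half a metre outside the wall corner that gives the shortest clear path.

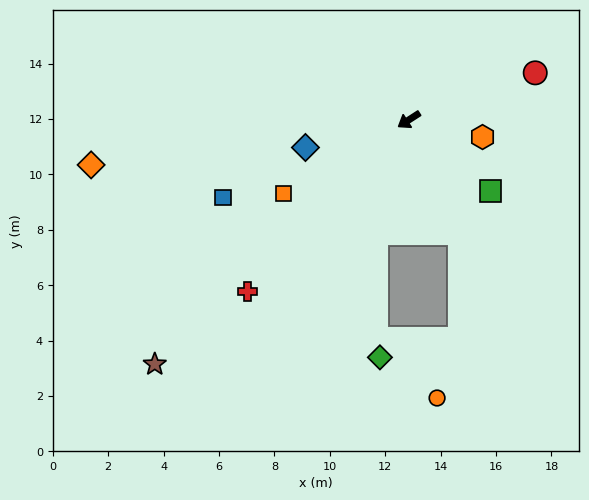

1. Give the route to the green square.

turn left 106°, forward 3.9 m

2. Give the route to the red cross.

turn left 14°, forward 8.5 m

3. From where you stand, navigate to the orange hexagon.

turn left 134°, forward 2.7 m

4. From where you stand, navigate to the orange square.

turn right 2°, forward 5.3 m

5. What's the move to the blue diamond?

turn right 18°, forward 3.9 m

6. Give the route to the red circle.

turn left 168°, forward 4.9 m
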